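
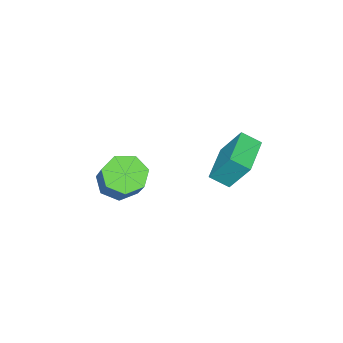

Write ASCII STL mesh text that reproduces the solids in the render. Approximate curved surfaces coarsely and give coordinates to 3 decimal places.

solid 
facet normal -0.440 -0.524 -0.729
outer loop
vertex 3.348 -0.34 2.381
vertex 2.63 -0.131 2.664
vertex 3.082 0.245 2.121
endloop
endfacet
facet normal 0.812 0.115 -0.572
outer loop
vertex 3.348 -0.34 2.381
vertex 3.082 0.245 2.121
vertex 4.188 0.661 3.774
endloop
endfacet
facet normal 0.812 0.115 -0.572
outer loop
vertex 4.188 0.661 3.774
vertex 3.082 0.245 2.121
vertex 3.922 1.247 3.514
endloop
endfacet
facet normal 0.440 0.523 0.730
outer loop
vertex 4.188 0.661 3.774
vertex 3.922 1.247 3.514
vertex 3.47 0.871 4.056
endloop
endfacet
facet normal -0.440 -0.525 -0.729
outer loop
vertex 3.082 0.245 2.121
vertex 2.63 -0.131 2.664
vertex 2.475 0.548 2.269
endloop
endfacet
facet normal 0.206 0.731 -0.650
outer loop
vertex 3.082 0.245 2.121
vertex 2.475 0.548 2.269
vertex 3.922 1.247 3.514
endloop
endfacet
facet normal 0.206 0.732 -0.650
outer loop
vertex 3.922 1.247 3.514
vertex 2.475 0.548 2.269
vertex 3.315 1.549 3.662
endloop
endfacet
facet normal 0.439 0.524 0.730
outer loop
vertex 3.922 1.247 3.514
vertex 3.315 1.549 3.662
vertex 3.47 0.871 4.056
endloop
endfacet
facet normal -0.441 -0.524 -0.729
outer loop
vertex 2.475 0.548 2.269
vertex 2.63 -0.131 2.664
vertex 1.985 0.34 2.715
endloop
endfacet
facet normal -0.555 0.797 -0.238
outer loop
vertex 2.475 0.548 2.269
vertex 1.985 0.34 2.715
vertex 3.315 1.549 3.662
endloop
endfacet
facet normal -0.555 0.797 -0.238
outer loop
vertex 3.315 1.549 3.662
vertex 1.985 0.34 2.715
vertex 2.825 1.341 4.108
endloop
endfacet
facet normal 0.441 0.524 0.729
outer loop
vertex 3.315 1.549 3.662
vertex 2.825 1.341 4.108
vertex 3.47 0.871 4.056
endloop
endfacet
facet normal -0.440 -0.524 -0.729
outer loop
vertex 1.985 0.34 2.715
vertex 2.63 -0.131 2.664
vertex 1.981 -0.223 3.122
endloop
endfacet
facet normal -0.898 0.262 0.353
outer loop
vertex 1.985 0.34 2.715
vertex 1.981 -0.223 3.122
vertex 2.825 1.341 4.108
endloop
endfacet
facet normal -0.898 0.262 0.354
outer loop
vertex 2.825 1.341 4.108
vertex 1.981 -0.223 3.122
vertex 2.821 0.778 4.514
endloop
endfacet
facet normal 0.440 0.523 0.730
outer loop
vertex 2.825 1.341 4.108
vertex 2.821 0.778 4.514
vertex 3.47 0.871 4.056
endloop
endfacet
facet normal -0.440 -0.524 -0.729
outer loop
vertex 1.981 -0.223 3.122
vertex 2.63 -0.131 2.664
vertex 2.465 -0.716 3.184
endloop
endfacet
facet normal -0.565 -0.469 0.679
outer loop
vertex 1.981 -0.223 3.122
vertex 2.465 -0.716 3.184
vertex 2.821 0.778 4.514
endloop
endfacet
facet normal -0.565 -0.469 0.679
outer loop
vertex 2.821 0.778 4.514
vertex 2.465 -0.716 3.184
vertex 3.305 0.285 4.576
endloop
endfacet
facet normal 0.440 0.524 0.730
outer loop
vertex 2.821 0.778 4.514
vertex 3.305 0.285 4.576
vertex 3.47 0.871 4.056
endloop
endfacet
facet normal -0.440 -0.524 -0.729
outer loop
vertex 2.465 -0.716 3.184
vertex 2.63 -0.131 2.664
vertex 3.074 -0.768 2.854
endloop
endfacet
facet normal 0.195 -0.848 0.493
outer loop
vertex 2.465 -0.716 3.184
vertex 3.074 -0.768 2.854
vertex 3.305 0.285 4.576
endloop
endfacet
facet normal 0.194 -0.848 0.493
outer loop
vertex 3.305 0.285 4.576
vertex 3.074 -0.768 2.854
vertex 3.914 0.233 4.247
endloop
endfacet
facet normal 0.439 0.524 0.730
outer loop
vertex 3.305 0.285 4.576
vertex 3.914 0.233 4.247
vertex 3.47 0.871 4.056
endloop
endfacet
facet normal -0.440 -0.524 -0.729
outer loop
vertex 3.074 -0.768 2.854
vertex 2.63 -0.131 2.664
vertex 3.348 -0.34 2.381
endloop
endfacet
facet normal 0.807 -0.587 -0.064
outer loop
vertex 3.074 -0.768 2.854
vertex 3.348 -0.34 2.381
vertex 3.914 0.233 4.247
endloop
endfacet
facet normal 0.807 -0.587 -0.064
outer loop
vertex 3.914 0.233 4.247
vertex 3.348 -0.34 2.381
vertex 4.188 0.661 3.774
endloop
endfacet
facet normal 0.440 0.524 0.729
outer loop
vertex 3.914 0.233 4.247
vertex 4.188 0.661 3.774
vertex 3.47 0.871 4.056
endloop
endfacet
facet normal -0.910 -0.386 0.150
outer loop
vertex -0.943 1.386 2.838
vertex -1.071 2.163 4.067
vertex -1.279 2.011 2.408
endloop
endfacet
facet normal 0.087 -0.532 -0.842
outer loop
vertex 0.151 2.617 2.173
vertex -0.943 1.386 2.838
vertex -1.279 2.011 2.408
endloop
endfacet
facet normal -0.911 -0.385 0.149
outer loop
vertex -1.279 2.011 2.408
vertex -1.071 2.163 4.067
vertex -1.406 2.788 3.637
endloop
endfacet
facet normal -0.404 0.754 -0.518
outer loop
vertex -1.406 2.788 3.637
vertex 0.151 2.617 2.173
vertex -1.279 2.011 2.408
endloop
endfacet
facet normal 0.404 -0.753 0.518
outer loop
vertex -0.943 1.386 2.838
vertex 0.359 2.769 3.832
vertex -1.071 2.163 4.067
endloop
endfacet
facet normal 0.087 -0.532 -0.842
outer loop
vertex 0.486 1.992 2.603
vertex -0.943 1.386 2.838
vertex 0.151 2.617 2.173
endloop
endfacet
facet normal 0.405 -0.753 0.518
outer loop
vertex 0.486 1.992 2.603
vertex 0.359 2.769 3.832
vertex -0.943 1.386 2.838
endloop
endfacet
facet normal -0.087 0.532 0.842
outer loop
vertex -1.071 2.163 4.067
vertex 0.359 2.769 3.832
vertex -1.406 2.788 3.637
endloop
endfacet
facet normal -0.405 0.753 -0.518
outer loop
vertex 0.023 3.394 3.402
vertex 0.151 2.617 2.173
vertex -1.406 2.788 3.637
endloop
endfacet
facet normal -0.087 0.532 0.842
outer loop
vertex -1.406 2.788 3.637
vertex 0.359 2.769 3.832
vertex 0.023 3.394 3.402
endloop
endfacet
facet normal 0.911 0.386 -0.149
outer loop
vertex 0.023 3.394 3.402
vertex 0.486 1.992 2.603
vertex 0.151 2.617 2.173
endloop
endfacet
facet normal 0.910 0.386 -0.150
outer loop
vertex 0.359 2.769 3.832
vertex 0.486 1.992 2.603
vertex 0.023 3.394 3.402
endloop
endfacet

endsolid


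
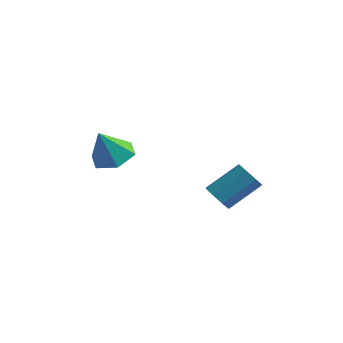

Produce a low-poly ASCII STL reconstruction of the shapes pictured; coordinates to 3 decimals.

solid 
facet normal 0.188 0.373 -0.909
outer loop
vertex -2.21 0.24 -2.501
vertex -3.167 0.102 -2.756
vertex -2.879 0.965 -2.342
endloop
endfacet
facet normal 0.545 0.334 0.769
outer loop
vertex -2.21 0.24 -2.501
vertex -2.879 0.965 -2.342
vertex -3.473 -0.502 -1.284
endloop
endfacet
facet normal 0.188 0.373 -0.909
outer loop
vertex -2.879 0.965 -2.342
vertex -3.167 0.102 -2.756
vertex -3.837 0.828 -2.597
endloop
endfacet
facet normal -0.282 0.634 0.720
outer loop
vertex -2.879 0.965 -2.342
vertex -3.837 0.828 -2.597
vertex -3.473 -0.502 -1.284
endloop
endfacet
facet normal 0.188 0.373 -0.909
outer loop
vertex -3.837 0.828 -2.597
vertex -3.167 0.102 -2.756
vertex -4.124 -0.036 -3.011
endloop
endfacet
facet normal -0.917 0.123 0.379
outer loop
vertex -3.837 0.828 -2.597
vertex -4.124 -0.036 -3.011
vertex -3.473 -0.502 -1.284
endloop
endfacet
facet normal 0.188 0.373 -0.909
outer loop
vertex -4.124 -0.036 -3.011
vertex -3.167 0.102 -2.756
vertex -3.455 -0.762 -3.17
endloop
endfacet
facet normal -0.723 -0.685 0.088
outer loop
vertex -4.124 -0.036 -3.011
vertex -3.455 -0.762 -3.17
vertex -3.473 -0.502 -1.284
endloop
endfacet
facet normal 0.188 0.373 -0.909
outer loop
vertex -3.455 -0.762 -3.17
vertex -3.167 0.102 -2.756
vertex -2.498 -0.624 -2.915
endloop
endfacet
facet normal 0.106 -0.985 0.137
outer loop
vertex -3.455 -0.762 -3.17
vertex -2.498 -0.624 -2.915
vertex -3.473 -0.502 -1.284
endloop
endfacet
facet normal 0.188 0.373 -0.909
outer loop
vertex -2.498 -0.624 -2.915
vertex -3.167 0.102 -2.756
vertex -2.21 0.24 -2.501
endloop
endfacet
facet normal 0.739 -0.475 0.477
outer loop
vertex -2.498 -0.624 -2.915
vertex -2.21 0.24 -2.501
vertex -3.473 -0.502 -1.284
endloop
endfacet
facet normal -0.485 -0.643 -0.594
outer loop
vertex 1.736 0.882 -4.788
vertex 1.106 1.055 -4.461
vertex 1.476 1.309 -5.038
endloop
endfacet
facet normal 0.741 0.060 -0.669
outer loop
vertex 1.736 0.882 -4.788
vertex 1.476 1.309 -5.038
vertex 2.603 2.032 -3.725
endloop
endfacet
facet normal 0.741 0.060 -0.669
outer loop
vertex 2.603 2.032 -3.725
vertex 1.476 1.309 -5.038
vertex 2.343 2.459 -3.975
endloop
endfacet
facet normal 0.484 0.643 0.594
outer loop
vertex 2.603 2.032 -3.725
vertex 2.343 2.459 -3.975
vertex 1.974 2.205 -3.399
endloop
endfacet
facet normal -0.484 -0.643 -0.593
outer loop
vertex 1.476 1.309 -5.038
vertex 1.106 1.055 -4.461
vertex 0.999 1.587 -4.95
endloop
endfacet
facet normal 0.194 0.583 -0.789
outer loop
vertex 1.476 1.309 -5.038
vertex 0.999 1.587 -4.95
vertex 2.343 2.459 -3.975
endloop
endfacet
facet normal 0.194 0.583 -0.789
outer loop
vertex 2.343 2.459 -3.975
vertex 0.999 1.587 -4.95
vertex 1.866 2.737 -3.887
endloop
endfacet
facet normal 0.484 0.643 0.594
outer loop
vertex 2.343 2.459 -3.975
vertex 1.866 2.737 -3.887
vertex 1.974 2.205 -3.399
endloop
endfacet
facet normal -0.485 -0.643 -0.593
outer loop
vertex 0.999 1.587 -4.95
vertex 1.106 1.055 -4.461
vertex 0.585 1.553 -4.575
endloop
endfacet
facet normal -0.467 0.764 -0.446
outer loop
vertex 0.999 1.587 -4.95
vertex 0.585 1.553 -4.575
vertex 1.866 2.737 -3.887
endloop
endfacet
facet normal -0.466 0.764 -0.447
outer loop
vertex 1.866 2.737 -3.887
vertex 0.585 1.553 -4.575
vertex 1.453 2.704 -3.513
endloop
endfacet
facet normal 0.486 0.642 0.593
outer loop
vertex 1.866 2.737 -3.887
vertex 1.453 2.704 -3.513
vertex 1.974 2.205 -3.399
endloop
endfacet
facet normal -0.484 -0.643 -0.594
outer loop
vertex 0.585 1.553 -4.575
vertex 1.106 1.055 -4.461
vertex 0.477 1.228 -4.135
endloop
endfacet
facet normal -0.853 0.497 0.158
outer loop
vertex 0.585 1.553 -4.575
vertex 0.477 1.228 -4.135
vertex 1.453 2.704 -3.513
endloop
endfacet
facet normal -0.853 0.498 0.157
outer loop
vertex 1.453 2.704 -3.513
vertex 0.477 1.228 -4.135
vertex 1.344 2.378 -3.072
endloop
endfacet
facet normal 0.485 0.642 0.594
outer loop
vertex 1.453 2.704 -3.513
vertex 1.344 2.378 -3.072
vertex 1.974 2.205 -3.399
endloop
endfacet
facet normal -0.484 -0.643 -0.594
outer loop
vertex 0.477 1.228 -4.135
vertex 1.106 1.055 -4.461
vertex 0.737 0.801 -3.885
endloop
endfacet
facet normal -0.741 -0.060 0.669
outer loop
vertex 0.477 1.228 -4.135
vertex 0.737 0.801 -3.885
vertex 1.344 2.378 -3.072
endloop
endfacet
facet normal -0.741 -0.060 0.669
outer loop
vertex 1.344 2.378 -3.072
vertex 0.737 0.801 -3.885
vertex 1.604 1.951 -2.822
endloop
endfacet
facet normal 0.485 0.643 0.594
outer loop
vertex 1.344 2.378 -3.072
vertex 1.604 1.951 -2.822
vertex 1.974 2.205 -3.399
endloop
endfacet
facet normal -0.484 -0.643 -0.594
outer loop
vertex 0.737 0.801 -3.885
vertex 1.106 1.055 -4.461
vertex 1.214 0.523 -3.973
endloop
endfacet
facet normal -0.194 -0.583 0.789
outer loop
vertex 0.737 0.801 -3.885
vertex 1.214 0.523 -3.973
vertex 1.604 1.951 -2.822
endloop
endfacet
facet normal -0.194 -0.583 0.789
outer loop
vertex 1.604 1.951 -2.822
vertex 1.214 0.523 -3.973
vertex 2.081 1.673 -2.91
endloop
endfacet
facet normal 0.484 0.643 0.593
outer loop
vertex 1.604 1.951 -2.822
vertex 2.081 1.673 -2.91
vertex 1.974 2.205 -3.399
endloop
endfacet
facet normal -0.486 -0.642 -0.593
outer loop
vertex 1.214 0.523 -3.973
vertex 1.106 1.055 -4.461
vertex 1.627 0.556 -4.347
endloop
endfacet
facet normal 0.466 -0.764 0.447
outer loop
vertex 1.214 0.523 -3.973
vertex 1.627 0.556 -4.347
vertex 2.081 1.673 -2.91
endloop
endfacet
facet normal 0.467 -0.764 0.446
outer loop
vertex 2.081 1.673 -2.91
vertex 1.627 0.556 -4.347
vertex 2.495 1.707 -3.285
endloop
endfacet
facet normal 0.485 0.643 0.593
outer loop
vertex 2.081 1.673 -2.91
vertex 2.495 1.707 -3.285
vertex 1.974 2.205 -3.399
endloop
endfacet
facet normal -0.485 -0.642 -0.594
outer loop
vertex 1.627 0.556 -4.347
vertex 1.106 1.055 -4.461
vertex 1.736 0.882 -4.788
endloop
endfacet
facet normal 0.853 -0.498 -0.157
outer loop
vertex 1.627 0.556 -4.347
vertex 1.736 0.882 -4.788
vertex 2.495 1.707 -3.285
endloop
endfacet
facet normal 0.853 -0.497 -0.158
outer loop
vertex 2.495 1.707 -3.285
vertex 1.736 0.882 -4.788
vertex 2.603 2.032 -3.725
endloop
endfacet
facet normal 0.484 0.643 0.594
outer loop
vertex 2.495 1.707 -3.285
vertex 2.603 2.032 -3.725
vertex 1.974 2.205 -3.399
endloop
endfacet

endsolid


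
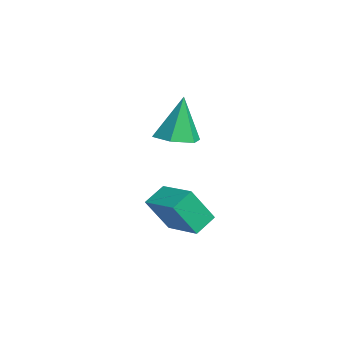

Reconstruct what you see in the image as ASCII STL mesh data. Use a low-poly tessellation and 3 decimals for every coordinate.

solid 
facet normal 0.144 -0.174 -0.974
outer loop
vertex -1.253 -2.371 1.043
vertex -2.074 -1.977 0.851
vertex -1.302 -1.458 0.873
endloop
endfacet
facet normal 0.865 0.136 0.482
outer loop
vertex -1.253 -2.371 1.043
vertex -1.302 -1.458 0.873
vertex -2.366 -1.623 2.829
endloop
endfacet
facet normal 0.145 -0.174 -0.974
outer loop
vertex -1.302 -1.458 0.873
vertex -2.074 -1.977 0.851
vertex -2.122 -1.064 0.681
endloop
endfacet
facet normal 0.364 0.890 0.273
outer loop
vertex -1.302 -1.458 0.873
vertex -2.122 -1.064 0.681
vertex -2.366 -1.623 2.829
endloop
endfacet
facet normal 0.145 -0.174 -0.974
outer loop
vertex -2.122 -1.064 0.681
vertex -2.074 -1.977 0.851
vertex -2.894 -1.583 0.659
endloop
endfacet
facet normal -0.555 0.819 0.150
outer loop
vertex -2.122 -1.064 0.681
vertex -2.894 -1.583 0.659
vertex -2.366 -1.623 2.829
endloop
endfacet
facet normal 0.144 -0.175 -0.974
outer loop
vertex -2.894 -1.583 0.659
vertex -2.074 -1.977 0.851
vertex -2.845 -2.496 0.83
endloop
endfacet
facet normal -0.972 -0.008 0.236
outer loop
vertex -2.894 -1.583 0.659
vertex -2.845 -2.496 0.83
vertex -2.366 -1.623 2.829
endloop
endfacet
facet normal 0.144 -0.175 -0.974
outer loop
vertex -2.845 -2.496 0.83
vertex -2.074 -1.977 0.851
vertex -2.025 -2.89 1.022
endloop
endfacet
facet normal -0.470 -0.762 0.445
outer loop
vertex -2.845 -2.496 0.83
vertex -2.025 -2.89 1.022
vertex -2.366 -1.623 2.829
endloop
endfacet
facet normal 0.144 -0.175 -0.974
outer loop
vertex -2.025 -2.89 1.022
vertex -2.074 -1.977 0.851
vertex -1.253 -2.371 1.043
endloop
endfacet
facet normal 0.448 -0.690 0.568
outer loop
vertex -2.025 -2.89 1.022
vertex -1.253 -2.371 1.043
vertex -2.366 -1.623 2.829
endloop
endfacet
facet normal -0.880 -0.436 -0.188
outer loop
vertex -0.931 -3.383 -1.834
vertex -1.432 -2.599 -1.305
vertex -1.066 -2.473 -3.311
endloop
endfacet
facet normal 0.468 -0.732 -0.494
outer loop
vertex 0.412 -1.741 -2.995
vertex -0.931 -3.383 -1.834
vertex -1.066 -2.473 -3.311
endloop
endfacet
facet normal -0.880 -0.437 -0.188
outer loop
vertex -1.066 -2.473 -3.311
vertex -1.432 -2.599 -1.305
vertex -1.568 -1.69 -2.782
endloop
endfacet
facet normal -0.078 0.523 -0.849
outer loop
vertex -1.568 -1.69 -2.782
vertex 0.412 -1.741 -2.995
vertex -1.066 -2.473 -3.311
endloop
endfacet
facet normal 0.078 -0.523 0.849
outer loop
vertex -0.931 -3.383 -1.834
vertex 0.046 -1.867 -0.989
vertex -1.432 -2.599 -1.305
endloop
endfacet
facet normal 0.469 -0.732 -0.494
outer loop
vertex 0.548 -2.65 -1.518
vertex -0.931 -3.383 -1.834
vertex 0.412 -1.741 -2.995
endloop
endfacet
facet normal 0.078 -0.523 0.849
outer loop
vertex 0.548 -2.65 -1.518
vertex 0.046 -1.867 -0.989
vertex -0.931 -3.383 -1.834
endloop
endfacet
facet normal -0.468 0.733 0.494
outer loop
vertex -1.432 -2.599 -1.305
vertex 0.046 -1.867 -0.989
vertex -1.568 -1.69 -2.782
endloop
endfacet
facet normal -0.078 0.523 -0.849
outer loop
vertex -0.089 -0.957 -2.466
vertex 0.412 -1.741 -2.995
vertex -1.568 -1.69 -2.782
endloop
endfacet
facet normal -0.469 0.732 0.494
outer loop
vertex -1.568 -1.69 -2.782
vertex 0.046 -1.867 -0.989
vertex -0.089 -0.957 -2.466
endloop
endfacet
facet normal 0.880 0.436 0.187
outer loop
vertex -0.089 -0.957 -2.466
vertex 0.548 -2.65 -1.518
vertex 0.412 -1.741 -2.995
endloop
endfacet
facet normal 0.880 0.437 0.189
outer loop
vertex 0.046 -1.867 -0.989
vertex 0.548 -2.65 -1.518
vertex -0.089 -0.957 -2.466
endloop
endfacet

endsolid


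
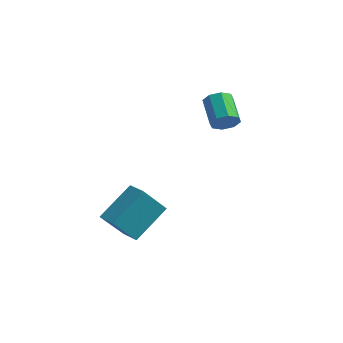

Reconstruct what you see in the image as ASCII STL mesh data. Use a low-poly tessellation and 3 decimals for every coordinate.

solid 
facet normal 0.663 -0.515 -0.544
outer loop
vertex -1.875 1.637 3.626
vertex -2.166 1.82 3.098
vertex -1.698 2.05 3.451
endloop
endfacet
facet normal 0.653 0.040 0.756
outer loop
vertex -1.875 1.637 3.626
vertex -1.698 2.05 3.451
vertex -2.802 2.356 4.389
endloop
endfacet
facet normal 0.653 0.039 0.756
outer loop
vertex -2.802 2.356 4.389
vertex -1.698 2.05 3.451
vertex -2.625 2.769 4.215
endloop
endfacet
facet normal -0.662 0.514 0.546
outer loop
vertex -2.802 2.356 4.389
vertex -2.625 2.769 4.215
vertex -3.094 2.54 3.862
endloop
endfacet
facet normal 0.663 -0.513 -0.545
outer loop
vertex -1.698 2.05 3.451
vertex -2.166 1.82 3.098
vertex -1.795 2.329 3.07
endloop
endfacet
facet normal 0.722 0.633 0.280
outer loop
vertex -1.698 2.05 3.451
vertex -1.795 2.329 3.07
vertex -2.625 2.769 4.215
endloop
endfacet
facet normal 0.721 0.634 0.280
outer loop
vertex -2.625 2.769 4.215
vertex -1.795 2.329 3.07
vertex -2.722 3.048 3.833
endloop
endfacet
facet normal -0.662 0.516 0.545
outer loop
vertex -2.625 2.769 4.215
vertex -2.722 3.048 3.833
vertex -3.094 2.54 3.862
endloop
endfacet
facet normal 0.663 -0.513 -0.545
outer loop
vertex -1.795 2.329 3.07
vertex -2.166 1.82 3.098
vertex -2.11 2.31 2.705
endloop
endfacet
facet normal 0.367 0.857 -0.361
outer loop
vertex -1.795 2.329 3.07
vertex -2.11 2.31 2.705
vertex -2.722 3.048 3.833
endloop
endfacet
facet normal 0.367 0.857 -0.362
outer loop
vertex -2.722 3.048 3.833
vertex -2.11 2.31 2.705
vertex -3.037 3.029 3.469
endloop
endfacet
facet normal -0.661 0.515 0.545
outer loop
vertex -2.722 3.048 3.833
vertex -3.037 3.029 3.469
vertex -3.094 2.54 3.862
endloop
endfacet
facet normal 0.662 -0.514 -0.546
outer loop
vertex -2.11 2.31 2.705
vertex -2.166 1.82 3.098
vertex -2.458 2.004 2.571
endloop
endfacet
facet normal -0.204 0.578 -0.791
outer loop
vertex -2.11 2.31 2.705
vertex -2.458 2.004 2.571
vertex -3.037 3.029 3.469
endloop
endfacet
facet normal -0.202 0.578 -0.790
outer loop
vertex -3.037 3.029 3.469
vertex -2.458 2.004 2.571
vertex -3.385 2.723 3.334
endloop
endfacet
facet normal -0.663 0.514 0.544
outer loop
vertex -3.037 3.029 3.469
vertex -3.385 2.723 3.334
vertex -3.094 2.54 3.862
endloop
endfacet
facet normal 0.662 -0.514 -0.546
outer loop
vertex -2.458 2.004 2.571
vertex -2.166 1.82 3.098
vertex -2.635 1.591 2.745
endloop
endfacet
facet normal -0.653 -0.039 -0.756
outer loop
vertex -2.458 2.004 2.571
vertex -2.635 1.591 2.745
vertex -3.385 2.723 3.334
endloop
endfacet
facet normal -0.654 -0.040 -0.756
outer loop
vertex -3.385 2.723 3.334
vertex -2.635 1.591 2.745
vertex -3.562 2.31 3.509
endloop
endfacet
facet normal -0.663 0.515 0.544
outer loop
vertex -3.385 2.723 3.334
vertex -3.562 2.31 3.509
vertex -3.094 2.54 3.862
endloop
endfacet
facet normal 0.662 -0.516 -0.545
outer loop
vertex -2.635 1.591 2.745
vertex -2.166 1.82 3.098
vertex -2.538 1.312 3.127
endloop
endfacet
facet normal -0.722 -0.633 -0.279
outer loop
vertex -2.635 1.591 2.745
vertex -2.538 1.312 3.127
vertex -3.562 2.31 3.509
endloop
endfacet
facet normal -0.722 -0.633 -0.280
outer loop
vertex -3.562 2.31 3.509
vertex -2.538 1.312 3.127
vertex -3.465 2.031 3.89
endloop
endfacet
facet normal -0.663 0.513 0.545
outer loop
vertex -3.562 2.31 3.509
vertex -3.465 2.031 3.89
vertex -3.094 2.54 3.862
endloop
endfacet
facet normal 0.661 -0.515 -0.545
outer loop
vertex -2.538 1.312 3.127
vertex -2.166 1.82 3.098
vertex -2.223 1.331 3.491
endloop
endfacet
facet normal -0.367 -0.857 0.362
outer loop
vertex -2.538 1.312 3.127
vertex -2.223 1.331 3.491
vertex -3.465 2.031 3.89
endloop
endfacet
facet normal -0.367 -0.857 0.361
outer loop
vertex -3.465 2.031 3.89
vertex -2.223 1.331 3.491
vertex -3.15 2.05 4.255
endloop
endfacet
facet normal -0.663 0.513 0.545
outer loop
vertex -3.465 2.031 3.89
vertex -3.15 2.05 4.255
vertex -3.094 2.54 3.862
endloop
endfacet
facet normal 0.663 -0.514 -0.544
outer loop
vertex -2.223 1.331 3.491
vertex -2.166 1.82 3.098
vertex -1.875 1.637 3.626
endloop
endfacet
facet normal 0.202 -0.579 0.790
outer loop
vertex -2.223 1.331 3.491
vertex -1.875 1.637 3.626
vertex -3.15 2.05 4.255
endloop
endfacet
facet normal 0.203 -0.577 0.791
outer loop
vertex -3.15 2.05 4.255
vertex -1.875 1.637 3.626
vertex -2.802 2.356 4.389
endloop
endfacet
facet normal -0.662 0.514 0.546
outer loop
vertex -3.15 2.05 4.255
vertex -2.802 2.356 4.389
vertex -3.094 2.54 3.862
endloop
endfacet
facet normal -0.968 0.246 -0.045
outer loop
vertex -4.08 -1.668 0.405
vertex -3.762 -0.651 -0.868
vertex -4.391 -3.117 -0.831
endloop
endfacet
facet normal -0.192 -0.613 0.767
outer loop
vertex -3.558 -3.329 -0.792
vertex -4.08 -1.668 0.405
vertex -4.391 -3.117 -0.831
endloop
endfacet
facet normal -0.968 0.246 -0.045
outer loop
vertex -4.391 -3.117 -0.831
vertex -3.762 -0.651 -0.868
vertex -4.073 -2.1 -2.104
endloop
endfacet
facet normal -0.161 -0.751 -0.640
outer loop
vertex -4.073 -2.1 -2.104
vertex -3.558 -3.329 -0.792
vertex -4.391 -3.117 -0.831
endloop
endfacet
facet normal 0.161 0.751 0.640
outer loop
vertex -4.08 -1.668 0.405
vertex -2.929 -0.863 -0.829
vertex -3.762 -0.651 -0.868
endloop
endfacet
facet normal -0.192 -0.613 0.767
outer loop
vertex -3.247 -1.88 0.444
vertex -4.08 -1.668 0.405
vertex -3.558 -3.329 -0.792
endloop
endfacet
facet normal 0.161 0.751 0.640
outer loop
vertex -3.247 -1.88 0.444
vertex -2.929 -0.863 -0.829
vertex -4.08 -1.668 0.405
endloop
endfacet
facet normal 0.192 0.613 -0.767
outer loop
vertex -3.762 -0.651 -0.868
vertex -2.929 -0.863 -0.829
vertex -4.073 -2.1 -2.104
endloop
endfacet
facet normal -0.161 -0.751 -0.640
outer loop
vertex -3.24 -2.312 -2.065
vertex -3.558 -3.329 -0.792
vertex -4.073 -2.1 -2.104
endloop
endfacet
facet normal 0.192 0.613 -0.767
outer loop
vertex -4.073 -2.1 -2.104
vertex -2.929 -0.863 -0.829
vertex -3.24 -2.312 -2.065
endloop
endfacet
facet normal 0.968 -0.246 0.045
outer loop
vertex -3.24 -2.312 -2.065
vertex -3.247 -1.88 0.444
vertex -3.558 -3.329 -0.792
endloop
endfacet
facet normal 0.968 -0.246 0.045
outer loop
vertex -2.929 -0.863 -0.829
vertex -3.247 -1.88 0.444
vertex -3.24 -2.312 -2.065
endloop
endfacet

endsolid


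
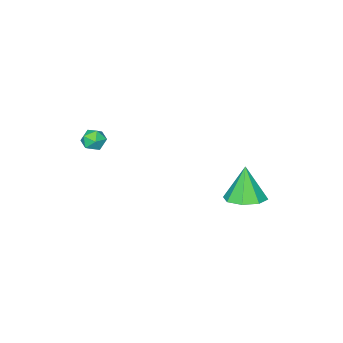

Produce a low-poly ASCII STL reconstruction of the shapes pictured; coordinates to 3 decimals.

solid 
facet normal 0.206 0.226 -0.952
outer loop
vertex -2.083 1.929 -0.582
vertex -3.079 2.13 -0.75
vertex -2.266 2.683 -0.443
endloop
endfacet
facet normal 0.751 0.061 0.658
outer loop
vertex -2.083 1.929 -0.582
vertex -2.266 2.683 -0.443
vertex -3.461 1.71 1.01
endloop
endfacet
facet normal 0.205 0.227 -0.952
outer loop
vertex -2.266 2.683 -0.443
vertex -3.079 2.13 -0.75
vertex -2.926 3.112 -0.483
endloop
endfacet
facet normal 0.356 0.614 0.704
outer loop
vertex -2.266 2.683 -0.443
vertex -2.926 3.112 -0.483
vertex -3.461 1.71 1.01
endloop
endfacet
facet normal 0.208 0.226 -0.952
outer loop
vertex -2.926 3.112 -0.483
vertex -3.079 2.13 -0.75
vertex -3.675 2.967 -0.681
endloop
endfacet
facet normal -0.301 0.747 0.593
outer loop
vertex -2.926 3.112 -0.483
vertex -3.675 2.967 -0.681
vertex -3.461 1.71 1.01
endloop
endfacet
facet normal 0.207 0.226 -0.952
outer loop
vertex -3.675 2.967 -0.681
vertex -3.079 2.13 -0.75
vertex -4.075 2.33 -0.919
endloop
endfacet
facet normal -0.839 0.381 0.389
outer loop
vertex -3.675 2.967 -0.681
vertex -4.075 2.33 -0.919
vertex -3.461 1.71 1.01
endloop
endfacet
facet normal 0.207 0.226 -0.952
outer loop
vertex -4.075 2.33 -0.919
vertex -3.079 2.13 -0.75
vertex -3.892 1.577 -1.058
endloop
endfacet
facet normal -0.940 -0.268 0.213
outer loop
vertex -4.075 2.33 -0.919
vertex -3.892 1.577 -1.058
vertex -3.461 1.71 1.01
endloop
endfacet
facet normal 0.206 0.227 -0.952
outer loop
vertex -3.892 1.577 -1.058
vertex -3.079 2.13 -0.75
vertex -3.232 1.147 -1.018
endloop
endfacet
facet normal -0.545 -0.822 0.166
outer loop
vertex -3.892 1.577 -1.058
vertex -3.232 1.147 -1.018
vertex -3.461 1.71 1.01
endloop
endfacet
facet normal 0.208 0.227 -0.951
outer loop
vertex -3.232 1.147 -1.018
vertex -3.079 2.13 -0.75
vertex -2.483 1.292 -0.82
endloop
endfacet
facet normal 0.111 -0.954 0.277
outer loop
vertex -3.232 1.147 -1.018
vertex -2.483 1.292 -0.82
vertex -3.461 1.71 1.01
endloop
endfacet
facet normal 0.206 0.226 -0.952
outer loop
vertex -2.483 1.292 -0.82
vertex -3.079 2.13 -0.75
vertex -2.083 1.929 -0.582
endloop
endfacet
facet normal 0.650 -0.588 0.482
outer loop
vertex -2.483 1.292 -0.82
vertex -2.083 1.929 -0.582
vertex -3.461 1.71 1.01
endloop
endfacet
facet normal -0.093 0.730 0.678
outer loop
vertex 0.267 -3.449 2.063
vertex 0.495 -3.864 2.541
vertex 0.927 -3.484 2.191
endloop
endfacet
facet normal 0.047 0.998 0.031
outer loop
vertex 0.267 -3.449 2.063
vertex 0.927 -3.484 2.191
vertex 0.709 -3.454 1.555
endloop
endfacet
facet normal -0.466 0.783 -0.413
outer loop
vertex 0.267 -3.449 2.063
vertex 0.709 -3.454 1.555
vertex 0.142 -3.814 1.512
endloop
endfacet
facet normal -0.924 0.380 -0.042
outer loop
vertex 0.267 -3.449 2.063
vertex 0.142 -3.814 1.512
vertex 0.01 -4.068 2.121
endloop
endfacet
facet normal -0.693 0.347 0.632
outer loop
vertex 0.267 -3.449 2.063
vertex 0.01 -4.068 2.121
vertex 0.495 -3.864 2.541
endloop
endfacet
facet normal 0.665 0.721 -0.194
outer loop
vertex 0.709 -3.454 1.555
vertex 0.927 -3.484 2.191
vertex 1.21 -3.872 1.719
endloop
endfacet
facet normal 0.439 0.285 0.852
outer loop
vertex 0.927 -3.484 2.191
vertex 0.495 -3.864 2.541
vertex 1.078 -4.126 2.328
endloop
endfacet
facet normal -0.533 -0.334 0.778
outer loop
vertex 0.495 -3.864 2.541
vertex 0.01 -4.068 2.121
vertex 0.511 -4.486 2.285
endloop
endfacet
facet normal -0.907 -0.280 -0.314
outer loop
vertex 0.01 -4.068 2.121
vertex 0.142 -3.814 1.512
vertex 0.293 -4.456 1.649
endloop
endfacet
facet normal -0.167 0.372 -0.913
outer loop
vertex 0.142 -3.814 1.512
vertex 0.709 -3.454 1.555
vertex 0.725 -4.076 1.299
endloop
endfacet
facet normal 0.924 -0.380 0.042
outer loop
vertex 0.953 -4.491 1.777
vertex 1.21 -3.872 1.719
vertex 1.078 -4.126 2.328
endloop
endfacet
facet normal 0.466 -0.783 0.413
outer loop
vertex 0.953 -4.491 1.777
vertex 1.078 -4.126 2.328
vertex 0.511 -4.486 2.285
endloop
endfacet
facet normal -0.047 -0.998 -0.031
outer loop
vertex 0.953 -4.491 1.777
vertex 0.511 -4.486 2.285
vertex 0.293 -4.456 1.649
endloop
endfacet
facet normal 0.093 -0.730 -0.678
outer loop
vertex 0.953 -4.491 1.777
vertex 0.293 -4.456 1.649
vertex 0.725 -4.076 1.299
endloop
endfacet
facet normal 0.693 -0.347 -0.632
outer loop
vertex 0.953 -4.491 1.777
vertex 0.725 -4.076 1.299
vertex 1.21 -3.872 1.719
endloop
endfacet
facet normal 0.907 0.280 0.314
outer loop
vertex 1.078 -4.126 2.328
vertex 1.21 -3.872 1.719
vertex 0.927 -3.484 2.191
endloop
endfacet
facet normal 0.167 -0.372 0.913
outer loop
vertex 0.511 -4.486 2.285
vertex 1.078 -4.126 2.328
vertex 0.495 -3.864 2.541
endloop
endfacet
facet normal -0.665 -0.721 0.194
outer loop
vertex 0.293 -4.456 1.649
vertex 0.511 -4.486 2.285
vertex 0.01 -4.068 2.121
endloop
endfacet
facet normal -0.439 -0.285 -0.852
outer loop
vertex 0.725 -4.076 1.299
vertex 0.293 -4.456 1.649
vertex 0.142 -3.814 1.512
endloop
endfacet
facet normal 0.533 0.334 -0.778
outer loop
vertex 1.21 -3.872 1.719
vertex 0.725 -4.076 1.299
vertex 0.709 -3.454 1.555
endloop
endfacet

endsolid


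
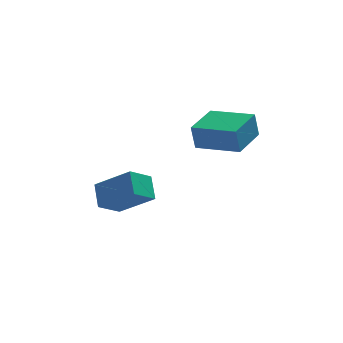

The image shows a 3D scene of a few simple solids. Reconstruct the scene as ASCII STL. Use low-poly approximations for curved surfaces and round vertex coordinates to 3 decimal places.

solid 
facet normal -0.561 -0.821 -0.104
outer loop
vertex 3.668 -4.223 3.818
vertex 2.287 -3.254 3.612
vertex 3.827 -4.206 2.831
endloop
endfacet
facet normal 0.813 -0.570 0.121
outer loop
vertex 4.673 -2.966 2.988
vertex 3.668 -4.223 3.818
vertex 3.827 -4.206 2.831
endloop
endfacet
facet normal -0.560 -0.822 -0.103
outer loop
vertex 3.827 -4.206 2.831
vertex 2.287 -3.254 3.612
vertex 2.445 -3.238 2.625
endloop
endfacet
facet normal 0.159 0.017 -0.987
outer loop
vertex 2.445 -3.238 2.625
vertex 4.673 -2.966 2.988
vertex 3.827 -4.206 2.831
endloop
endfacet
facet normal -0.159 -0.017 0.987
outer loop
vertex 3.668 -4.223 3.818
vertex 3.133 -2.014 3.769
vertex 2.287 -3.254 3.612
endloop
endfacet
facet normal 0.813 -0.570 0.121
outer loop
vertex 4.515 -2.982 3.975
vertex 3.668 -4.223 3.818
vertex 4.673 -2.966 2.988
endloop
endfacet
facet normal -0.159 -0.017 0.987
outer loop
vertex 4.515 -2.982 3.975
vertex 3.133 -2.014 3.769
vertex 3.668 -4.223 3.818
endloop
endfacet
facet normal -0.813 0.570 -0.121
outer loop
vertex 2.287 -3.254 3.612
vertex 3.133 -2.014 3.769
vertex 2.445 -3.238 2.625
endloop
endfacet
facet normal 0.159 0.016 -0.987
outer loop
vertex 3.292 -1.997 2.782
vertex 4.673 -2.966 2.988
vertex 2.445 -3.238 2.625
endloop
endfacet
facet normal -0.813 0.570 -0.121
outer loop
vertex 2.445 -3.238 2.625
vertex 3.133 -2.014 3.769
vertex 3.292 -1.997 2.782
endloop
endfacet
facet normal 0.561 0.821 0.103
outer loop
vertex 3.292 -1.997 2.782
vertex 4.515 -2.982 3.975
vertex 4.673 -2.966 2.988
endloop
endfacet
facet normal 0.560 0.822 0.104
outer loop
vertex 3.133 -2.014 3.769
vertex 4.515 -2.982 3.975
vertex 3.292 -1.997 2.782
endloop
endfacet
facet normal -0.705 -0.469 0.532
outer loop
vertex 0.42 -1.009 0.395
vertex -0.796 -0.295 -0.589
vertex 0.472 -1.859 -0.285
endloop
endfacet
facet normal 0.707 -0.415 0.573
outer loop
vertex 1.276 -1.325 -0.891
vertex 0.42 -1.009 0.395
vertex 0.472 -1.859 -0.285
endloop
endfacet
facet normal -0.705 -0.468 0.532
outer loop
vertex 0.472 -1.859 -0.285
vertex -0.796 -0.295 -0.589
vertex -0.745 -1.145 -1.269
endloop
endfacet
facet normal 0.047 -0.780 -0.624
outer loop
vertex -0.745 -1.145 -1.269
vertex 1.276 -1.325 -0.891
vertex 0.472 -1.859 -0.285
endloop
endfacet
facet normal -0.047 0.780 0.624
outer loop
vertex 0.42 -1.009 0.395
vertex 0.008 0.239 -1.195
vertex -0.796 -0.295 -0.589
endloop
endfacet
facet normal 0.707 -0.416 0.573
outer loop
vertex 1.225 -0.475 -0.211
vertex 0.42 -1.009 0.395
vertex 1.276 -1.325 -0.891
endloop
endfacet
facet normal -0.047 0.780 0.624
outer loop
vertex 1.225 -0.475 -0.211
vertex 0.008 0.239 -1.195
vertex 0.42 -1.009 0.395
endloop
endfacet
facet normal -0.707 0.415 -0.572
outer loop
vertex -0.796 -0.295 -0.589
vertex 0.008 0.239 -1.195
vertex -0.745 -1.145 -1.269
endloop
endfacet
facet normal 0.047 -0.780 -0.624
outer loop
vertex 0.06 -0.611 -1.875
vertex 1.276 -1.325 -0.891
vertex -0.745 -1.145 -1.269
endloop
endfacet
facet normal -0.707 0.415 -0.573
outer loop
vertex -0.745 -1.145 -1.269
vertex 0.008 0.239 -1.195
vertex 0.06 -0.611 -1.875
endloop
endfacet
facet normal 0.705 0.468 -0.532
outer loop
vertex 0.06 -0.611 -1.875
vertex 1.225 -0.475 -0.211
vertex 1.276 -1.325 -0.891
endloop
endfacet
facet normal 0.705 0.469 -0.532
outer loop
vertex 0.008 0.239 -1.195
vertex 1.225 -0.475 -0.211
vertex 0.06 -0.611 -1.875
endloop
endfacet

endsolid


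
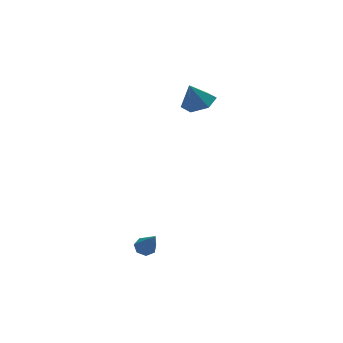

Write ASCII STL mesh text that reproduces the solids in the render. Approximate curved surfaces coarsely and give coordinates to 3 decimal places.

solid 
facet normal 0.347 -0.076 -0.935
outer loop
vertex 3.508 1.863 3.106
vertex 2.648 2.283 2.753
vertex 3.442 2.875 2.999
endloop
endfacet
facet normal 0.629 0.122 0.768
outer loop
vertex 3.508 1.863 3.106
vertex 3.442 2.875 2.999
vertex 2.132 2.397 4.147
endloop
endfacet
facet normal 0.346 -0.075 -0.935
outer loop
vertex 3.442 2.875 2.999
vertex 2.648 2.283 2.753
vertex 2.582 3.296 2.647
endloop
endfacet
facet normal 0.178 0.820 0.545
outer loop
vertex 3.442 2.875 2.999
vertex 2.582 3.296 2.647
vertex 2.132 2.397 4.147
endloop
endfacet
facet normal 0.346 -0.075 -0.935
outer loop
vertex 2.582 3.296 2.647
vertex 2.648 2.283 2.753
vertex 1.788 2.704 2.401
endloop
endfacet
facet normal -0.627 0.736 0.253
outer loop
vertex 2.582 3.296 2.647
vertex 1.788 2.704 2.401
vertex 2.132 2.397 4.147
endloop
endfacet
facet normal 0.345 -0.076 -0.935
outer loop
vertex 1.788 2.704 2.401
vertex 2.648 2.283 2.753
vertex 1.854 1.692 2.508
endloop
endfacet
facet normal -0.982 -0.044 0.186
outer loop
vertex 1.788 2.704 2.401
vertex 1.854 1.692 2.508
vertex 2.132 2.397 4.147
endloop
endfacet
facet normal 0.345 -0.076 -0.935
outer loop
vertex 1.854 1.692 2.508
vertex 2.648 2.283 2.753
vertex 2.714 1.271 2.86
endloop
endfacet
facet normal -0.531 -0.742 0.409
outer loop
vertex 1.854 1.692 2.508
vertex 2.714 1.271 2.86
vertex 2.132 2.397 4.147
endloop
endfacet
facet normal 0.347 -0.076 -0.935
outer loop
vertex 2.714 1.271 2.86
vertex 2.648 2.283 2.753
vertex 3.508 1.863 3.106
endloop
endfacet
facet normal 0.274 -0.659 0.700
outer loop
vertex 2.714 1.271 2.86
vertex 3.508 1.863 3.106
vertex 2.132 2.397 4.147
endloop
endfacet
facet normal 0.013 0.612 -0.790
outer loop
vertex -2.362 -1.822 -4.023
vertex -2.775 -2.173 -4.302
vertex -2.868 -1.696 -3.934
endloop
endfacet
facet normal 0.278 0.572 0.771
outer loop
vertex -2.362 -1.822 -4.023
vertex -2.868 -1.696 -3.934
vertex -2.805 -3.447 -2.658
endloop
endfacet
facet normal 0.015 0.613 -0.790
outer loop
vertex -2.868 -1.696 -3.934
vertex -2.775 -2.173 -4.302
vertex -3.304 -1.929 -4.123
endloop
endfacet
facet normal -0.552 0.478 0.683
outer loop
vertex -2.868 -1.696 -3.934
vertex -3.304 -1.929 -4.123
vertex -2.805 -3.447 -2.658
endloop
endfacet
facet normal 0.014 0.611 -0.791
outer loop
vertex -3.304 -1.929 -4.123
vertex -2.775 -2.173 -4.302
vertex -3.342 -2.346 -4.446
endloop
endfacet
facet normal -0.968 -0.093 0.234
outer loop
vertex -3.304 -1.929 -4.123
vertex -3.342 -2.346 -4.446
vertex -2.805 -3.447 -2.658
endloop
endfacet
facet normal 0.014 0.612 -0.791
outer loop
vertex -3.342 -2.346 -4.446
vertex -2.775 -2.173 -4.302
vertex -2.953 -2.633 -4.661
endloop
endfacet
facet normal -0.659 -0.713 -0.241
outer loop
vertex -3.342 -2.346 -4.446
vertex -2.953 -2.633 -4.661
vertex -2.805 -3.447 -2.658
endloop
endfacet
facet normal 0.014 0.612 -0.791
outer loop
vertex -2.953 -2.633 -4.661
vertex -2.775 -2.173 -4.302
vertex -2.429 -2.574 -4.606
endloop
endfacet
facet normal 0.143 -0.913 -0.382
outer loop
vertex -2.953 -2.633 -4.661
vertex -2.429 -2.574 -4.606
vertex -2.805 -3.447 -2.658
endloop
endfacet
facet normal 0.014 0.612 -0.791
outer loop
vertex -2.429 -2.574 -4.606
vertex -2.775 -2.173 -4.302
vertex -2.166 -2.213 -4.322
endloop
endfacet
facet normal 0.835 -0.544 -0.082
outer loop
vertex -2.429 -2.574 -4.606
vertex -2.166 -2.213 -4.322
vertex -2.805 -3.447 -2.658
endloop
endfacet
facet normal 0.014 0.612 -0.791
outer loop
vertex -2.166 -2.213 -4.322
vertex -2.775 -2.173 -4.302
vertex -2.362 -1.822 -4.023
endloop
endfacet
facet normal 0.894 0.118 0.431
outer loop
vertex -2.166 -2.213 -4.322
vertex -2.362 -1.822 -4.023
vertex -2.805 -3.447 -2.658
endloop
endfacet

endsolid


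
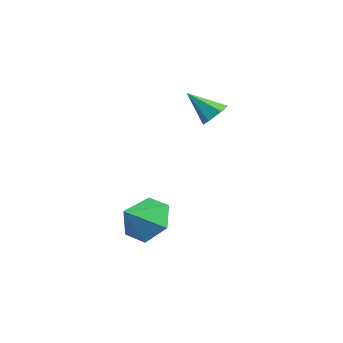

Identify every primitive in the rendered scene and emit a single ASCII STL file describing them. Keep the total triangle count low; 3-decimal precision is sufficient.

solid 
facet normal -0.311 0.768 -0.560
outer loop
vertex 1.797 0.46 -0.832
vertex 0.972 0.155 -0.792
vertex 1.263 0.718 -0.181
endloop
endfacet
facet normal 0.777 0.022 0.629
outer loop
vertex 1.797 0.46 -0.832
vertex 1.263 0.718 -0.181
vertex 1.308 -0.675 -0.188
endloop
endfacet
facet normal -0.310 0.768 -0.560
outer loop
vertex 1.263 0.718 -0.181
vertex 0.972 0.155 -0.792
vertex 0.438 0.413 -0.142
endloop
endfacet
facet normal 0.048 -0.003 0.999
outer loop
vertex 1.263 0.718 -0.181
vertex 0.438 0.413 -0.142
vertex 1.308 -0.675 -0.188
endloop
endfacet
facet normal -0.311 0.768 -0.560
outer loop
vertex 0.438 0.413 -0.142
vertex 0.972 0.155 -0.792
vertex 0.148 -0.15 -0.753
endloop
endfacet
facet normal -0.549 -0.468 0.692
outer loop
vertex 0.438 0.413 -0.142
vertex 0.148 -0.15 -0.753
vertex 1.308 -0.675 -0.188
endloop
endfacet
facet normal -0.311 0.768 -0.560
outer loop
vertex 0.148 -0.15 -0.753
vertex 0.972 0.155 -0.792
vertex 0.681 -0.408 -1.403
endloop
endfacet
facet normal -0.419 -0.908 0.017
outer loop
vertex 0.148 -0.15 -0.753
vertex 0.681 -0.408 -1.403
vertex 1.308 -0.675 -0.188
endloop
endfacet
facet normal -0.311 0.768 -0.560
outer loop
vertex 0.681 -0.408 -1.403
vertex 0.972 0.155 -0.792
vertex 1.506 -0.103 -1.443
endloop
endfacet
facet normal 0.309 -0.883 -0.354
outer loop
vertex 0.681 -0.408 -1.403
vertex 1.506 -0.103 -1.443
vertex 1.308 -0.675 -0.188
endloop
endfacet
facet normal -0.311 0.768 -0.560
outer loop
vertex 1.506 -0.103 -1.443
vertex 0.972 0.155 -0.792
vertex 1.797 0.46 -0.832
endloop
endfacet
facet normal 0.907 -0.418 -0.047
outer loop
vertex 1.506 -0.103 -1.443
vertex 1.797 0.46 -0.832
vertex 1.308 -0.675 -0.188
endloop
endfacet
facet normal 0.437 0.587 -0.682
outer loop
vertex 0.014 2.449 2.539
vertex -0.348 2.801 2.61
vertex 0.077 2.812 2.892
endloop
endfacet
facet normal 0.685 -0.565 0.459
outer loop
vertex 0.014 2.449 2.539
vertex 0.077 2.812 2.892
vertex -0.872 2.099 3.43
endloop
endfacet
facet normal 0.438 0.585 -0.683
outer loop
vertex 0.077 2.812 2.892
vertex -0.348 2.801 2.61
vertex -0.284 3.165 2.963
endloop
endfacet
facet normal 0.369 0.195 0.909
outer loop
vertex 0.077 2.812 2.892
vertex -0.284 3.165 2.963
vertex -0.872 2.099 3.43
endloop
endfacet
facet normal 0.436 0.586 -0.683
outer loop
vertex -0.284 3.165 2.963
vertex -0.348 2.801 2.61
vertex -0.709 3.154 2.682
endloop
endfacet
facet normal -0.468 0.558 0.685
outer loop
vertex -0.284 3.165 2.963
vertex -0.709 3.154 2.682
vertex -0.872 2.099 3.43
endloop
endfacet
facet normal 0.437 0.586 -0.682
outer loop
vertex -0.709 3.154 2.682
vertex -0.348 2.801 2.61
vertex -0.773 2.791 2.329
endloop
endfacet
facet normal -0.987 0.162 0.013
outer loop
vertex -0.709 3.154 2.682
vertex -0.773 2.791 2.329
vertex -0.872 2.099 3.43
endloop
endfacet
facet normal 0.438 0.585 -0.683
outer loop
vertex -0.773 2.791 2.329
vertex -0.348 2.801 2.61
vertex -0.412 2.438 2.258
endloop
endfacet
facet normal -0.671 -0.599 -0.437
outer loop
vertex -0.773 2.791 2.329
vertex -0.412 2.438 2.258
vertex -0.872 2.099 3.43
endloop
endfacet
facet normal 0.436 0.586 -0.683
outer loop
vertex -0.412 2.438 2.258
vertex -0.348 2.801 2.61
vertex 0.014 2.449 2.539
endloop
endfacet
facet normal 0.166 -0.963 -0.213
outer loop
vertex -0.412 2.438 2.258
vertex 0.014 2.449 2.539
vertex -0.872 2.099 3.43
endloop
endfacet

endsolid


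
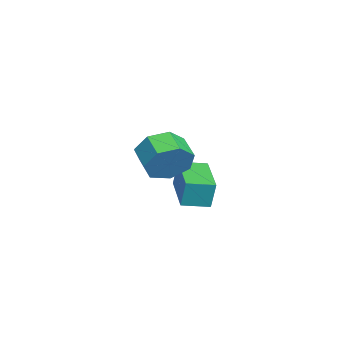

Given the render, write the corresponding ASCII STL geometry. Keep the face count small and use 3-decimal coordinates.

solid 
facet normal 0.874 0.319 -0.367
outer loop
vertex 1.472 -0.668 3.408
vertex 0.992 -0.227 2.649
vertex 1.229 0.154 3.543
endloop
endfacet
facet normal 0.397 -0.033 0.917
outer loop
vertex 1.472 -0.668 3.408
vertex 1.229 0.154 3.543
vertex 0.467 -1.035 3.829
endloop
endfacet
facet normal 0.398 -0.034 0.917
outer loop
vertex 0.467 -1.035 3.829
vertex 1.229 0.154 3.543
vertex 0.224 -0.213 3.965
endloop
endfacet
facet normal -0.874 -0.319 0.366
outer loop
vertex 0.467 -1.035 3.829
vertex 0.224 -0.213 3.965
vertex -0.012 -0.593 3.071
endloop
endfacet
facet normal 0.874 0.318 -0.367
outer loop
vertex 1.229 0.154 3.543
vertex 0.992 -0.227 2.649
vertex 0.808 0.689 3.005
endloop
endfacet
facet normal 0.028 0.720 0.694
outer loop
vertex 1.229 0.154 3.543
vertex 0.808 0.689 3.005
vertex 0.224 -0.213 3.965
endloop
endfacet
facet normal 0.028 0.720 0.694
outer loop
vertex 0.224 -0.213 3.965
vertex 0.808 0.689 3.005
vertex -0.197 0.322 3.427
endloop
endfacet
facet normal -0.874 -0.319 0.366
outer loop
vertex 0.224 -0.213 3.965
vertex -0.197 0.322 3.427
vertex -0.012 -0.593 3.071
endloop
endfacet
facet normal 0.874 0.318 -0.367
outer loop
vertex 0.808 0.689 3.005
vertex 0.992 -0.227 2.649
vertex 0.526 0.535 2.199
endloop
endfacet
facet normal -0.362 0.931 -0.051
outer loop
vertex 0.808 0.689 3.005
vertex 0.526 0.535 2.199
vertex -0.197 0.322 3.427
endloop
endfacet
facet normal -0.362 0.931 -0.051
outer loop
vertex -0.197 0.322 3.427
vertex 0.526 0.535 2.199
vertex -0.479 0.168 2.621
endloop
endfacet
facet normal -0.874 -0.319 0.367
outer loop
vertex -0.197 0.322 3.427
vertex -0.479 0.168 2.621
vertex -0.012 -0.593 3.071
endloop
endfacet
facet normal 0.874 0.318 -0.367
outer loop
vertex 0.526 0.535 2.199
vertex 0.992 -0.227 2.649
vertex 0.595 -0.193 1.732
endloop
endfacet
facet normal -0.480 0.441 -0.759
outer loop
vertex 0.526 0.535 2.199
vertex 0.595 -0.193 1.732
vertex -0.479 0.168 2.621
endloop
endfacet
facet normal -0.480 0.441 -0.759
outer loop
vertex -0.479 0.168 2.621
vertex 0.595 -0.193 1.732
vertex -0.41 -0.56 2.154
endloop
endfacet
facet normal -0.874 -0.319 0.368
outer loop
vertex -0.479 0.168 2.621
vertex -0.41 -0.56 2.154
vertex -0.012 -0.593 3.071
endloop
endfacet
facet normal 0.874 0.320 -0.366
outer loop
vertex 0.595 -0.193 1.732
vertex 0.992 -0.227 2.649
vertex 0.964 -0.946 1.955
endloop
endfacet
facet normal -0.236 -0.381 -0.894
outer loop
vertex 0.595 -0.193 1.732
vertex 0.964 -0.946 1.955
vertex -0.41 -0.56 2.154
endloop
endfacet
facet normal -0.236 -0.381 -0.894
outer loop
vertex -0.41 -0.56 2.154
vertex 0.964 -0.946 1.955
vertex -0.041 -1.313 2.377
endloop
endfacet
facet normal -0.873 -0.319 0.368
outer loop
vertex -0.41 -0.56 2.154
vertex -0.041 -1.313 2.377
vertex -0.012 -0.593 3.071
endloop
endfacet
facet normal 0.874 0.320 -0.366
outer loop
vertex 0.964 -0.946 1.955
vertex 0.992 -0.227 2.649
vertex 1.354 -1.157 2.701
endloop
endfacet
facet normal 0.185 -0.916 -0.356
outer loop
vertex 0.964 -0.946 1.955
vertex 1.354 -1.157 2.701
vertex -0.041 -1.313 2.377
endloop
endfacet
facet normal 0.185 -0.916 -0.356
outer loop
vertex -0.041 -1.313 2.377
vertex 1.354 -1.157 2.701
vertex 0.349 -1.524 3.123
endloop
endfacet
facet normal -0.874 -0.318 0.367
outer loop
vertex -0.041 -1.313 2.377
vertex 0.349 -1.524 3.123
vertex -0.012 -0.593 3.071
endloop
endfacet
facet normal 0.874 0.320 -0.367
outer loop
vertex 1.354 -1.157 2.701
vertex 0.992 -0.227 2.649
vertex 1.472 -0.668 3.408
endloop
endfacet
facet normal 0.467 -0.762 0.449
outer loop
vertex 1.354 -1.157 2.701
vertex 1.472 -0.668 3.408
vertex 0.349 -1.524 3.123
endloop
endfacet
facet normal 0.467 -0.762 0.450
outer loop
vertex 0.349 -1.524 3.123
vertex 1.472 -0.668 3.408
vertex 0.467 -1.035 3.829
endloop
endfacet
facet normal -0.874 -0.318 0.367
outer loop
vertex 0.349 -1.524 3.123
vertex 0.467 -1.035 3.829
vertex -0.012 -0.593 3.071
endloop
endfacet
facet normal -0.987 -0.122 0.105
outer loop
vertex -4.65 0.189 0.196
vertex -4.815 1.374 0.017
vertex -4.757 -0.015 -1.052
endloop
endfacet
facet normal 0.137 -0.979 0.148
outer loop
vertex -2.645 0.246 -1.277
vertex -4.65 0.189 0.196
vertex -4.757 -0.015 -1.052
endloop
endfacet
facet normal -0.987 -0.122 0.105
outer loop
vertex -4.757 -0.015 -1.052
vertex -4.815 1.374 0.017
vertex -4.923 1.17 -1.232
endloop
endfacet
facet normal -0.085 -0.161 -0.983
outer loop
vertex -4.923 1.17 -1.232
vertex -2.645 0.246 -1.277
vertex -4.757 -0.015 -1.052
endloop
endfacet
facet normal 0.085 0.160 0.983
outer loop
vertex -4.65 0.189 0.196
vertex -2.703 1.635 -0.208
vertex -4.815 1.374 0.017
endloop
endfacet
facet normal 0.137 -0.979 0.148
outer loop
vertex -2.537 0.45 -0.028
vertex -4.65 0.189 0.196
vertex -2.645 0.246 -1.277
endloop
endfacet
facet normal 0.084 0.161 0.983
outer loop
vertex -2.537 0.45 -0.028
vertex -2.703 1.635 -0.208
vertex -4.65 0.189 0.196
endloop
endfacet
facet normal -0.137 0.979 -0.148
outer loop
vertex -4.815 1.374 0.017
vertex -2.703 1.635 -0.208
vertex -4.923 1.17 -1.232
endloop
endfacet
facet normal -0.084 -0.160 -0.983
outer loop
vertex -2.81 1.431 -1.456
vertex -2.645 0.246 -1.277
vertex -4.923 1.17 -1.232
endloop
endfacet
facet normal -0.137 0.979 -0.148
outer loop
vertex -4.923 1.17 -1.232
vertex -2.703 1.635 -0.208
vertex -2.81 1.431 -1.456
endloop
endfacet
facet normal 0.987 0.122 -0.105
outer loop
vertex -2.81 1.431 -1.456
vertex -2.537 0.45 -0.028
vertex -2.645 0.246 -1.277
endloop
endfacet
facet normal 0.987 0.122 -0.105
outer loop
vertex -2.703 1.635 -0.208
vertex -2.537 0.45 -0.028
vertex -2.81 1.431 -1.456
endloop
endfacet

endsolid


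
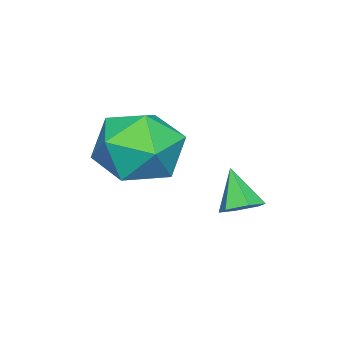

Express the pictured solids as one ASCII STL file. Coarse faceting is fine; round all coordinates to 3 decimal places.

solid 
facet normal -0.971 -0.231 -0.064
outer loop
vertex 0.265 -3.009 -2.453
vertex 0.518 -4.137 -2.228
vertex 0.284 -3.399 -1.341
endloop
endfacet
facet normal -0.882 0.439 0.169
outer loop
vertex 0.265 -3.009 -2.453
vertex 0.284 -3.399 -1.341
vertex 0.754 -2.352 -1.606
endloop
endfacet
facet normal -0.510 0.797 -0.323
outer loop
vertex 0.265 -3.009 -2.453
vertex 0.754 -2.352 -1.606
vertex 1.278 -2.443 -2.657
endloop
endfacet
facet normal -0.368 0.349 -0.862
outer loop
vertex 0.265 -3.009 -2.453
vertex 1.278 -2.443 -2.657
vertex 1.132 -3.546 -3.041
endloop
endfacet
facet normal -0.653 -0.286 -0.701
outer loop
vertex 0.265 -3.009 -2.453
vertex 1.132 -3.546 -3.041
vertex 0.518 -4.137 -2.228
endloop
endfacet
facet normal -0.492 0.415 0.766
outer loop
vertex 0.754 -2.352 -1.606
vertex 0.284 -3.399 -1.341
vertex 1.308 -3.074 -0.859
endloop
endfacet
facet normal -0.635 -0.668 0.388
outer loop
vertex 0.284 -3.399 -1.341
vertex 0.518 -4.137 -2.228
vertex 1.162 -4.177 -1.243
endloop
endfacet
facet normal -0.121 -0.757 -0.642
outer loop
vertex 0.518 -4.137 -2.228
vertex 1.132 -3.546 -3.041
vertex 1.686 -4.268 -2.294
endloop
endfacet
facet normal 0.339 0.269 -0.902
outer loop
vertex 1.132 -3.546 -3.041
vertex 1.278 -2.443 -2.657
vertex 2.156 -3.221 -2.559
endloop
endfacet
facet normal 0.110 0.993 -0.031
outer loop
vertex 1.278 -2.443 -2.657
vertex 0.754 -2.352 -1.606
vertex 1.922 -2.483 -1.672
endloop
endfacet
facet normal 0.368 -0.349 0.862
outer loop
vertex 2.175 -3.611 -1.447
vertex 1.308 -3.074 -0.859
vertex 1.162 -4.177 -1.243
endloop
endfacet
facet normal 0.510 -0.797 0.323
outer loop
vertex 2.175 -3.611 -1.447
vertex 1.162 -4.177 -1.243
vertex 1.686 -4.268 -2.294
endloop
endfacet
facet normal 0.882 -0.439 -0.169
outer loop
vertex 2.175 -3.611 -1.447
vertex 1.686 -4.268 -2.294
vertex 2.156 -3.221 -2.559
endloop
endfacet
facet normal 0.971 0.231 0.064
outer loop
vertex 2.175 -3.611 -1.447
vertex 2.156 -3.221 -2.559
vertex 1.922 -2.483 -1.672
endloop
endfacet
facet normal 0.653 0.286 0.701
outer loop
vertex 2.175 -3.611 -1.447
vertex 1.922 -2.483 -1.672
vertex 1.308 -3.074 -0.859
endloop
endfacet
facet normal -0.339 -0.269 0.902
outer loop
vertex 1.162 -4.177 -1.243
vertex 1.308 -3.074 -0.859
vertex 0.284 -3.399 -1.341
endloop
endfacet
facet normal -0.110 -0.993 0.031
outer loop
vertex 1.686 -4.268 -2.294
vertex 1.162 -4.177 -1.243
vertex 0.518 -4.137 -2.228
endloop
endfacet
facet normal 0.492 -0.415 -0.766
outer loop
vertex 2.156 -3.221 -2.559
vertex 1.686 -4.268 -2.294
vertex 1.132 -3.546 -3.041
endloop
endfacet
facet normal 0.635 0.668 -0.388
outer loop
vertex 1.922 -2.483 -1.672
vertex 2.156 -3.221 -2.559
vertex 1.278 -2.443 -2.657
endloop
endfacet
facet normal 0.121 0.757 0.642
outer loop
vertex 1.308 -3.074 -0.859
vertex 1.922 -2.483 -1.672
vertex 0.754 -2.352 -1.606
endloop
endfacet
facet normal 0.377 0.444 -0.813
outer loop
vertex 0.892 -0.709 -3.305
vertex 0.58 -1.03 -3.625
vertex 0.388 -0.546 -3.45
endloop
endfacet
facet normal -0.028 0.615 0.788
outer loop
vertex 0.892 -0.709 -3.305
vertex 0.388 -0.546 -3.45
vertex 0.14 -1.55 -2.675
endloop
endfacet
facet normal 0.378 0.444 -0.812
outer loop
vertex 0.388 -0.546 -3.45
vertex 0.58 -1.03 -3.625
vertex 0.076 -0.866 -3.77
endloop
endfacet
facet normal -0.820 0.463 0.337
outer loop
vertex 0.388 -0.546 -3.45
vertex 0.076 -0.866 -3.77
vertex 0.14 -1.55 -2.675
endloop
endfacet
facet normal 0.378 0.443 -0.813
outer loop
vertex 0.076 -0.866 -3.77
vertex 0.58 -1.03 -3.625
vertex 0.268 -1.351 -3.945
endloop
endfacet
facet normal -0.937 -0.319 -0.144
outer loop
vertex 0.076 -0.866 -3.77
vertex 0.268 -1.351 -3.945
vertex 0.14 -1.55 -2.675
endloop
endfacet
facet normal 0.376 0.445 -0.813
outer loop
vertex 0.268 -1.351 -3.945
vertex 0.58 -1.03 -3.625
vertex 0.773 -1.514 -3.801
endloop
endfacet
facet normal -0.257 -0.950 -0.175
outer loop
vertex 0.268 -1.351 -3.945
vertex 0.773 -1.514 -3.801
vertex 0.14 -1.55 -2.675
endloop
endfacet
facet normal 0.376 0.445 -0.812
outer loop
vertex 0.773 -1.514 -3.801
vertex 0.58 -1.03 -3.625
vertex 1.085 -1.194 -3.481
endloop
endfacet
facet normal 0.536 -0.798 0.276
outer loop
vertex 0.773 -1.514 -3.801
vertex 1.085 -1.194 -3.481
vertex 0.14 -1.55 -2.675
endloop
endfacet
facet normal 0.376 0.445 -0.813
outer loop
vertex 1.085 -1.194 -3.481
vertex 0.58 -1.03 -3.625
vertex 0.892 -0.709 -3.305
endloop
endfacet
facet normal 0.652 -0.015 0.758
outer loop
vertex 1.085 -1.194 -3.481
vertex 0.892 -0.709 -3.305
vertex 0.14 -1.55 -2.675
endloop
endfacet

endsolid


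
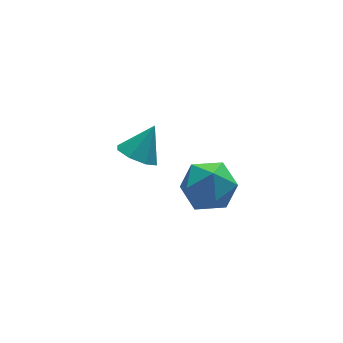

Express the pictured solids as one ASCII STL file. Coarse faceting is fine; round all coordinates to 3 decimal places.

solid 
facet normal -0.582 -0.246 -0.775
outer loop
vertex -2.986 0.639 -1.135
vertex -3.669 0.783 -0.668
vertex -3.189 1.248 -1.176
endloop
endfacet
facet normal 0.936 0.299 -0.186
outer loop
vertex -2.986 0.639 -1.135
vertex -3.189 1.248 -1.176
vertex -2.831 1.137 0.448
endloop
endfacet
facet normal -0.581 -0.247 -0.775
outer loop
vertex -3.189 1.248 -1.176
vertex -3.669 0.783 -0.668
vertex -3.673 1.584 -0.92
endloop
endfacet
facet normal 0.546 0.835 -0.063
outer loop
vertex -3.189 1.248 -1.176
vertex -3.673 1.584 -0.92
vertex -2.831 1.137 0.448
endloop
endfacet
facet normal -0.582 -0.247 -0.775
outer loop
vertex -3.673 1.584 -0.92
vertex -3.669 0.783 -0.668
vertex -4.155 1.451 -0.516
endloop
endfacet
facet normal -0.001 0.950 0.311
outer loop
vertex -3.673 1.584 -0.92
vertex -4.155 1.451 -0.516
vertex -2.831 1.137 0.448
endloop
endfacet
facet normal -0.582 -0.247 -0.775
outer loop
vertex -4.155 1.451 -0.516
vertex -3.669 0.783 -0.668
vertex -4.352 0.926 -0.201
endloop
endfacet
facet normal -0.387 0.577 0.719
outer loop
vertex -4.155 1.451 -0.516
vertex -4.352 0.926 -0.201
vertex -2.831 1.137 0.448
endloop
endfacet
facet normal -0.582 -0.246 -0.775
outer loop
vertex -4.352 0.926 -0.201
vertex -3.669 0.783 -0.668
vertex -4.149 0.317 -0.16
endloop
endfacet
facet normal -0.384 -0.066 0.921
outer loop
vertex -4.352 0.926 -0.201
vertex -4.149 0.317 -0.16
vertex -2.831 1.137 0.448
endloop
endfacet
facet normal -0.581 -0.247 -0.775
outer loop
vertex -4.149 0.317 -0.16
vertex -3.669 0.783 -0.668
vertex -3.665 -0.019 -0.416
endloop
endfacet
facet normal 0.005 -0.601 0.799
outer loop
vertex -4.149 0.317 -0.16
vertex -3.665 -0.019 -0.416
vertex -2.831 1.137 0.448
endloop
endfacet
facet normal -0.581 -0.247 -0.775
outer loop
vertex -3.665 -0.019 -0.416
vertex -3.669 0.783 -0.668
vertex -3.183 0.115 -0.82
endloop
endfacet
facet normal 0.554 -0.716 0.424
outer loop
vertex -3.665 -0.019 -0.416
vertex -3.183 0.115 -0.82
vertex -2.831 1.137 0.448
endloop
endfacet
facet normal -0.582 -0.247 -0.775
outer loop
vertex -3.183 0.115 -0.82
vertex -3.669 0.783 -0.668
vertex -2.986 0.639 -1.135
endloop
endfacet
facet normal 0.939 -0.343 0.016
outer loop
vertex -3.183 0.115 -0.82
vertex -2.986 0.639 -1.135
vertex -2.831 1.137 0.448
endloop
endfacet
facet normal -0.432 -0.601 0.673
outer loop
vertex -3.57 -3.439 1.548
vertex -2.857 -4.23 1.299
vertex -2.624 -3.512 2.09
endloop
endfacet
facet normal -0.491 0.083 0.867
outer loop
vertex -3.57 -3.439 1.548
vertex -2.624 -3.512 2.09
vertex -3.003 -2.534 1.782
endloop
endfacet
facet normal -0.833 0.432 0.347
outer loop
vertex -3.57 -3.439 1.548
vertex -3.003 -2.534 1.782
vertex -3.471 -2.647 0.8
endloop
endfacet
facet normal -0.985 -0.037 -0.169
outer loop
vertex -3.57 -3.439 1.548
vertex -3.471 -2.647 0.8
vertex -3.381 -3.695 0.502
endloop
endfacet
facet normal -0.737 -0.675 0.032
outer loop
vertex -3.57 -3.439 1.548
vertex -3.381 -3.695 0.502
vertex -2.857 -4.23 1.299
endloop
endfacet
facet normal 0.167 0.354 0.920
outer loop
vertex -3.003 -2.534 1.782
vertex -2.624 -3.512 2.09
vertex -1.939 -2.765 1.678
endloop
endfacet
facet normal 0.262 -0.752 0.605
outer loop
vertex -2.624 -3.512 2.09
vertex -2.857 -4.23 1.299
vertex -1.849 -3.813 1.38
endloop
endfacet
facet normal -0.231 -0.871 -0.433
outer loop
vertex -2.857 -4.23 1.299
vertex -3.381 -3.695 0.502
vertex -2.317 -3.926 0.398
endloop
endfacet
facet normal -0.632 0.161 -0.758
outer loop
vertex -3.381 -3.695 0.502
vertex -3.471 -2.647 0.8
vertex -2.696 -2.948 0.09
endloop
endfacet
facet normal -0.386 0.919 0.078
outer loop
vertex -3.471 -2.647 0.8
vertex -3.003 -2.534 1.782
vertex -2.463 -2.23 0.881
endloop
endfacet
facet normal 0.985 0.037 0.169
outer loop
vertex -1.75 -3.021 0.632
vertex -1.939 -2.765 1.678
vertex -1.849 -3.813 1.38
endloop
endfacet
facet normal 0.833 -0.432 -0.347
outer loop
vertex -1.75 -3.021 0.632
vertex -1.849 -3.813 1.38
vertex -2.317 -3.926 0.398
endloop
endfacet
facet normal 0.491 -0.083 -0.867
outer loop
vertex -1.75 -3.021 0.632
vertex -2.317 -3.926 0.398
vertex -2.696 -2.948 0.09
endloop
endfacet
facet normal 0.432 0.601 -0.673
outer loop
vertex -1.75 -3.021 0.632
vertex -2.696 -2.948 0.09
vertex -2.463 -2.23 0.881
endloop
endfacet
facet normal 0.737 0.675 -0.032
outer loop
vertex -1.75 -3.021 0.632
vertex -2.463 -2.23 0.881
vertex -1.939 -2.765 1.678
endloop
endfacet
facet normal 0.632 -0.161 0.758
outer loop
vertex -1.849 -3.813 1.38
vertex -1.939 -2.765 1.678
vertex -2.624 -3.512 2.09
endloop
endfacet
facet normal 0.386 -0.919 -0.078
outer loop
vertex -2.317 -3.926 0.398
vertex -1.849 -3.813 1.38
vertex -2.857 -4.23 1.299
endloop
endfacet
facet normal -0.167 -0.354 -0.920
outer loop
vertex -2.696 -2.948 0.09
vertex -2.317 -3.926 0.398
vertex -3.381 -3.695 0.502
endloop
endfacet
facet normal -0.262 0.752 -0.605
outer loop
vertex -2.463 -2.23 0.881
vertex -2.696 -2.948 0.09
vertex -3.471 -2.647 0.8
endloop
endfacet
facet normal 0.231 0.871 0.433
outer loop
vertex -1.939 -2.765 1.678
vertex -2.463 -2.23 0.881
vertex -3.003 -2.534 1.782
endloop
endfacet

endsolid


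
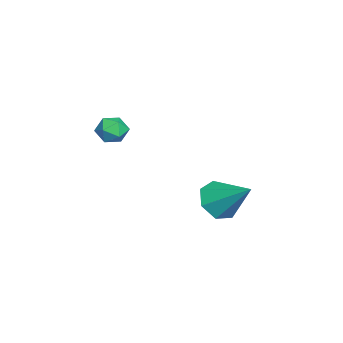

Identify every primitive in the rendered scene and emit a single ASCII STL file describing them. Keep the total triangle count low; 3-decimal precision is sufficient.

solid 
facet normal -0.432 -0.671 -0.603
outer loop
vertex 1.938 0.608 -1.402
vertex 1.146 1.209 -1.504
vertex 1.977 1.173 -2.059
endloop
endfacet
facet normal 0.999 -0.042 0.023
outer loop
vertex 1.938 0.608 -1.402
vertex 1.977 1.173 -2.059
vertex 1.994 2.531 -0.316
endloop
endfacet
facet normal -0.432 -0.671 -0.603
outer loop
vertex 1.977 1.173 -2.059
vertex 1.146 1.209 -1.504
vertex 1.39 1.766 -2.298
endloop
endfacet
facet normal 0.722 0.542 -0.429
outer loop
vertex 1.977 1.173 -2.059
vertex 1.39 1.766 -2.298
vertex 1.994 2.531 -0.316
endloop
endfacet
facet normal -0.431 -0.671 -0.603
outer loop
vertex 1.39 1.766 -2.298
vertex 1.146 1.209 -1.504
vertex 0.619 1.939 -1.94
endloop
endfacet
facet normal 0.037 0.928 -0.370
outer loop
vertex 1.39 1.766 -2.298
vertex 0.619 1.939 -1.94
vertex 1.994 2.531 -0.316
endloop
endfacet
facet normal -0.430 -0.671 -0.604
outer loop
vertex 0.619 1.939 -1.94
vertex 1.146 1.209 -1.504
vertex 0.244 1.562 -1.254
endloop
endfacet
facet normal -0.542 0.826 0.158
outer loop
vertex 0.619 1.939 -1.94
vertex 0.244 1.562 -1.254
vertex 1.994 2.531 -0.316
endloop
endfacet
facet normal -0.430 -0.672 -0.603
outer loop
vertex 0.244 1.562 -1.254
vertex 1.146 1.209 -1.504
vertex 0.548 0.92 -0.756
endloop
endfacet
facet normal -0.577 0.312 0.755
outer loop
vertex 0.244 1.562 -1.254
vertex 0.548 0.92 -0.756
vertex 1.994 2.531 -0.316
endloop
endfacet
facet normal -0.431 -0.671 -0.604
outer loop
vertex 0.548 0.92 -0.756
vertex 1.146 1.209 -1.504
vertex 1.302 0.495 -0.822
endloop
endfacet
facet normal -0.043 -0.227 0.973
outer loop
vertex 0.548 0.92 -0.756
vertex 1.302 0.495 -0.822
vertex 1.994 2.531 -0.316
endloop
endfacet
facet normal -0.431 -0.671 -0.604
outer loop
vertex 1.302 0.495 -0.822
vertex 1.146 1.209 -1.504
vertex 1.938 0.608 -1.402
endloop
endfacet
facet normal 0.658 -0.385 0.647
outer loop
vertex 1.302 0.495 -0.822
vertex 1.938 0.608 -1.402
vertex 1.994 2.531 -0.316
endloop
endfacet
facet normal -0.172 0.104 0.980
outer loop
vertex 4.053 -2.241 4.076
vertex 3.372 -2.314 3.964
vertex 3.764 -2.872 4.092
endloop
endfacet
facet normal 0.467 -0.192 0.863
outer loop
vertex 4.053 -2.241 4.076
vertex 3.764 -2.872 4.092
vertex 4.377 -2.779 3.781
endloop
endfacet
facet normal 0.848 0.257 0.463
outer loop
vertex 4.053 -2.241 4.076
vertex 4.377 -2.779 3.781
vertex 4.365 -2.164 3.461
endloop
endfacet
facet normal 0.445 0.832 0.330
outer loop
vertex 4.053 -2.241 4.076
vertex 4.365 -2.164 3.461
vertex 3.743 -1.876 3.574
endloop
endfacet
facet normal -0.186 0.737 0.650
outer loop
vertex 4.053 -2.241 4.076
vertex 3.743 -1.876 3.574
vertex 3.372 -2.314 3.964
endloop
endfacet
facet normal 0.368 -0.791 0.488
outer loop
vertex 4.377 -2.779 3.781
vertex 3.764 -2.872 4.092
vertex 3.897 -3.184 3.486
endloop
endfacet
facet normal -0.667 -0.313 0.676
outer loop
vertex 3.764 -2.872 4.092
vertex 3.372 -2.314 3.964
vertex 3.275 -2.896 3.599
endloop
endfacet
facet normal -0.688 0.711 0.144
outer loop
vertex 3.372 -2.314 3.964
vertex 3.743 -1.876 3.574
vertex 3.263 -2.281 3.279
endloop
endfacet
facet normal 0.333 0.866 -0.373
outer loop
vertex 3.743 -1.876 3.574
vertex 4.365 -2.164 3.461
vertex 3.876 -2.188 2.968
endloop
endfacet
facet normal 0.985 -0.064 -0.160
outer loop
vertex 4.365 -2.164 3.461
vertex 4.377 -2.779 3.781
vertex 4.268 -2.746 3.096
endloop
endfacet
facet normal -0.445 -0.832 -0.330
outer loop
vertex 3.587 -2.819 2.984
vertex 3.897 -3.184 3.486
vertex 3.275 -2.896 3.599
endloop
endfacet
facet normal -0.848 -0.257 -0.463
outer loop
vertex 3.587 -2.819 2.984
vertex 3.275 -2.896 3.599
vertex 3.263 -2.281 3.279
endloop
endfacet
facet normal -0.467 0.192 -0.863
outer loop
vertex 3.587 -2.819 2.984
vertex 3.263 -2.281 3.279
vertex 3.876 -2.188 2.968
endloop
endfacet
facet normal 0.172 -0.104 -0.980
outer loop
vertex 3.587 -2.819 2.984
vertex 3.876 -2.188 2.968
vertex 4.268 -2.746 3.096
endloop
endfacet
facet normal 0.186 -0.737 -0.650
outer loop
vertex 3.587 -2.819 2.984
vertex 4.268 -2.746 3.096
vertex 3.897 -3.184 3.486
endloop
endfacet
facet normal -0.333 -0.866 0.373
outer loop
vertex 3.275 -2.896 3.599
vertex 3.897 -3.184 3.486
vertex 3.764 -2.872 4.092
endloop
endfacet
facet normal -0.985 0.064 0.160
outer loop
vertex 3.263 -2.281 3.279
vertex 3.275 -2.896 3.599
vertex 3.372 -2.314 3.964
endloop
endfacet
facet normal -0.368 0.791 -0.488
outer loop
vertex 3.876 -2.188 2.968
vertex 3.263 -2.281 3.279
vertex 3.743 -1.876 3.574
endloop
endfacet
facet normal 0.667 0.313 -0.676
outer loop
vertex 4.268 -2.746 3.096
vertex 3.876 -2.188 2.968
vertex 4.365 -2.164 3.461
endloop
endfacet
facet normal 0.688 -0.711 -0.144
outer loop
vertex 3.897 -3.184 3.486
vertex 4.268 -2.746 3.096
vertex 4.377 -2.779 3.781
endloop
endfacet

endsolid


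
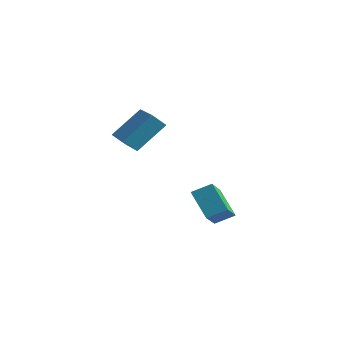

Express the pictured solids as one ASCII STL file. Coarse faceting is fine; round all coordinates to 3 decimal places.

solid 
facet normal -0.471 -0.515 0.716
outer loop
vertex -2.001 -0.323 2.7
vertex -3.514 0.666 2.416
vertex -2.638 -1.7 1.292
endloop
endfacet
facet normal 0.827 -0.541 0.155
outer loop
vertex -2.186 -1.206 0.604
vertex -2.001 -0.323 2.7
vertex -2.638 -1.7 1.292
endloop
endfacet
facet normal -0.471 -0.515 0.716
outer loop
vertex -2.638 -1.7 1.292
vertex -3.514 0.666 2.416
vertex -4.151 -0.711 1.008
endloop
endfacet
facet normal -0.307 -0.666 -0.680
outer loop
vertex -4.151 -0.711 1.008
vertex -2.186 -1.206 0.604
vertex -2.638 -1.7 1.292
endloop
endfacet
facet normal 0.307 0.666 0.680
outer loop
vertex -2.001 -0.323 2.7
vertex -3.062 1.16 1.728
vertex -3.514 0.666 2.416
endloop
endfacet
facet normal 0.827 -0.541 0.155
outer loop
vertex -1.549 0.171 2.012
vertex -2.001 -0.323 2.7
vertex -2.186 -1.206 0.604
endloop
endfacet
facet normal 0.307 0.666 0.680
outer loop
vertex -1.549 0.171 2.012
vertex -3.062 1.16 1.728
vertex -2.001 -0.323 2.7
endloop
endfacet
facet normal -0.827 0.541 -0.155
outer loop
vertex -3.514 0.666 2.416
vertex -3.062 1.16 1.728
vertex -4.151 -0.711 1.008
endloop
endfacet
facet normal -0.307 -0.666 -0.680
outer loop
vertex -3.699 -0.217 0.32
vertex -2.186 -1.206 0.604
vertex -4.151 -0.711 1.008
endloop
endfacet
facet normal -0.827 0.541 -0.155
outer loop
vertex -4.151 -0.711 1.008
vertex -3.062 1.16 1.728
vertex -3.699 -0.217 0.32
endloop
endfacet
facet normal 0.471 0.515 -0.716
outer loop
vertex -3.699 -0.217 0.32
vertex -1.549 0.171 2.012
vertex -2.186 -1.206 0.604
endloop
endfacet
facet normal 0.471 0.515 -0.716
outer loop
vertex -3.062 1.16 1.728
vertex -1.549 0.171 2.012
vertex -3.699 -0.217 0.32
endloop
endfacet
facet normal -0.690 0.223 0.689
outer loop
vertex 1.764 -2.246 -0.629
vertex 2.465 -1.584 -0.142
vertex 1.15 -0.799 -1.713
endloop
endfacet
facet normal -0.649 -0.613 -0.451
outer loop
vertex 2.315 -1.176 -2.878
vertex 1.764 -2.246 -0.629
vertex 1.15 -0.799 -1.713
endloop
endfacet
facet normal -0.690 0.223 0.689
outer loop
vertex 1.15 -0.799 -1.713
vertex 2.465 -1.584 -0.142
vertex 1.85 -0.137 -1.227
endloop
endfacet
facet normal -0.322 0.758 -0.568
outer loop
vertex 1.85 -0.137 -1.227
vertex 2.315 -1.176 -2.878
vertex 1.15 -0.799 -1.713
endloop
endfacet
facet normal 0.322 -0.758 0.567
outer loop
vertex 1.764 -2.246 -0.629
vertex 3.63 -1.961 -1.307
vertex 2.465 -1.584 -0.142
endloop
endfacet
facet normal -0.648 -0.614 -0.451
outer loop
vertex 2.93 -2.623 -1.793
vertex 1.764 -2.246 -0.629
vertex 2.315 -1.176 -2.878
endloop
endfacet
facet normal 0.322 -0.757 0.568
outer loop
vertex 2.93 -2.623 -1.793
vertex 3.63 -1.961 -1.307
vertex 1.764 -2.246 -0.629
endloop
endfacet
facet normal 0.649 0.613 0.450
outer loop
vertex 2.465 -1.584 -0.142
vertex 3.63 -1.961 -1.307
vertex 1.85 -0.137 -1.227
endloop
endfacet
facet normal -0.322 0.758 -0.568
outer loop
vertex 3.016 -0.514 -2.391
vertex 2.315 -1.176 -2.878
vertex 1.85 -0.137 -1.227
endloop
endfacet
facet normal 0.649 0.613 0.451
outer loop
vertex 1.85 -0.137 -1.227
vertex 3.63 -1.961 -1.307
vertex 3.016 -0.514 -2.391
endloop
endfacet
facet normal 0.690 -0.223 -0.689
outer loop
vertex 3.016 -0.514 -2.391
vertex 2.93 -2.623 -1.793
vertex 2.315 -1.176 -2.878
endloop
endfacet
facet normal 0.690 -0.223 -0.689
outer loop
vertex 3.63 -1.961 -1.307
vertex 2.93 -2.623 -1.793
vertex 3.016 -0.514 -2.391
endloop
endfacet

endsolid


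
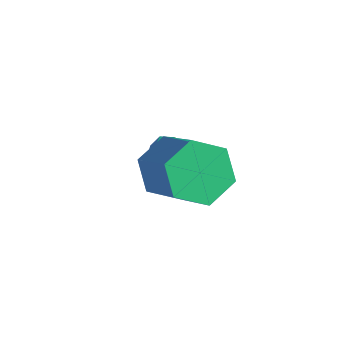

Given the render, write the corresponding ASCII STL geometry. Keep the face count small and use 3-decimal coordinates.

solid 
facet normal -0.221 0.883 -0.413
outer loop
vertex -3.043 4.686 -1.657
vertex -3.419 4.431 -2.001
vertex -3.444 4.667 -1.483
endloop
endfacet
facet normal 0.391 0.116 0.913
outer loop
vertex -3.043 4.686 -1.657
vertex -3.444 4.667 -1.483
vertex -3.121 3.229 -1.439
endloop
endfacet
facet normal -0.218 0.884 -0.413
outer loop
vertex -3.444 4.667 -1.483
vertex -3.419 4.431 -2.001
vertex -3.829 4.511 -1.614
endloop
endfacet
facet normal -0.307 -0.040 0.951
outer loop
vertex -3.444 4.667 -1.483
vertex -3.829 4.511 -1.614
vertex -3.121 3.229 -1.439
endloop
endfacet
facet normal -0.219 0.883 -0.415
outer loop
vertex -3.829 4.511 -1.614
vertex -3.419 4.431 -2.001
vertex -3.975 4.307 -1.971
endloop
endfacet
facet normal -0.775 -0.357 0.521
outer loop
vertex -3.829 4.511 -1.614
vertex -3.975 4.307 -1.971
vertex -3.121 3.229 -1.439
endloop
endfacet
facet normal -0.219 0.883 -0.414
outer loop
vertex -3.975 4.307 -1.971
vertex -3.419 4.431 -2.001
vertex -3.795 4.176 -2.346
endloop
endfacet
facet normal -0.745 -0.654 -0.129
outer loop
vertex -3.975 4.307 -1.971
vertex -3.795 4.176 -2.346
vertex -3.121 3.229 -1.439
endloop
endfacet
facet normal -0.219 0.883 -0.415
outer loop
vertex -3.795 4.176 -2.346
vertex -3.419 4.431 -2.001
vertex -3.394 4.194 -2.519
endloop
endfacet
facet normal -0.231 -0.754 -0.615
outer loop
vertex -3.795 4.176 -2.346
vertex -3.394 4.194 -2.519
vertex -3.121 3.229 -1.439
endloop
endfacet
facet normal -0.220 0.883 -0.415
outer loop
vertex -3.394 4.194 -2.519
vertex -3.419 4.431 -2.001
vertex -3.009 4.351 -2.389
endloop
endfacet
facet normal 0.464 -0.599 -0.652
outer loop
vertex -3.394 4.194 -2.519
vertex -3.009 4.351 -2.389
vertex -3.121 3.229 -1.439
endloop
endfacet
facet normal -0.219 0.884 -0.413
outer loop
vertex -3.009 4.351 -2.389
vertex -3.419 4.431 -2.001
vertex -2.863 4.554 -2.032
endloop
endfacet
facet normal 0.934 -0.281 -0.222
outer loop
vertex -3.009 4.351 -2.389
vertex -2.863 4.554 -2.032
vertex -3.121 3.229 -1.439
endloop
endfacet
facet normal -0.218 0.883 -0.416
outer loop
vertex -2.863 4.554 -2.032
vertex -3.419 4.431 -2.001
vertex -3.043 4.686 -1.657
endloop
endfacet
facet normal 0.904 0.016 0.428
outer loop
vertex -2.863 4.554 -2.032
vertex -3.043 4.686 -1.657
vertex -3.121 3.229 -1.439
endloop
endfacet
facet normal -0.703 0.269 -0.658
outer loop
vertex -1.485 2.788 -1.136
vertex -2.029 3.058 -0.445
vertex -1.442 3.654 -0.828
endloop
endfacet
facet normal 0.710 0.204 -0.674
outer loop
vertex -1.485 2.788 -1.136
vertex -1.442 3.654 -0.828
vertex -0.087 2.251 0.174
endloop
endfacet
facet normal 0.710 0.204 -0.674
outer loop
vertex -0.087 2.251 0.174
vertex -1.442 3.654 -0.828
vertex -0.043 3.117 0.482
endloop
endfacet
facet normal 0.702 -0.270 0.659
outer loop
vertex -0.087 2.251 0.174
vertex -0.043 3.117 0.482
vertex -0.631 2.522 0.865
endloop
endfacet
facet normal -0.703 0.269 -0.658
outer loop
vertex -1.442 3.654 -0.828
vertex -2.029 3.058 -0.445
vertex -1.986 3.924 -0.137
endloop
endfacet
facet normal 0.396 0.917 -0.047
outer loop
vertex -1.442 3.654 -0.828
vertex -1.986 3.924 -0.137
vertex -0.043 3.117 0.482
endloop
endfacet
facet normal 0.396 0.917 -0.047
outer loop
vertex -0.043 3.117 0.482
vertex -1.986 3.924 -0.137
vertex -0.587 3.387 1.173
endloop
endfacet
facet normal 0.702 -0.270 0.659
outer loop
vertex -0.043 3.117 0.482
vertex -0.587 3.387 1.173
vertex -0.631 2.522 0.865
endloop
endfacet
facet normal -0.703 0.269 -0.659
outer loop
vertex -1.986 3.924 -0.137
vertex -2.029 3.058 -0.445
vertex -2.573 3.329 0.246
endloop
endfacet
facet normal -0.314 0.713 0.627
outer loop
vertex -1.986 3.924 -0.137
vertex -2.573 3.329 0.246
vertex -0.587 3.387 1.173
endloop
endfacet
facet normal -0.313 0.713 0.627
outer loop
vertex -0.587 3.387 1.173
vertex -2.573 3.329 0.246
vertex -1.175 2.792 1.556
endloop
endfacet
facet normal 0.702 -0.270 0.659
outer loop
vertex -0.587 3.387 1.173
vertex -1.175 2.792 1.556
vertex -0.631 2.522 0.865
endloop
endfacet
facet normal -0.702 0.270 -0.659
outer loop
vertex -2.573 3.329 0.246
vertex -2.029 3.058 -0.445
vertex -2.617 2.463 -0.062
endloop
endfacet
facet normal -0.710 -0.204 0.674
outer loop
vertex -2.573 3.329 0.246
vertex -2.617 2.463 -0.062
vertex -1.175 2.792 1.556
endloop
endfacet
facet normal -0.710 -0.205 0.674
outer loop
vertex -1.175 2.792 1.556
vertex -2.617 2.463 -0.062
vertex -1.218 1.926 1.248
endloop
endfacet
facet normal 0.703 -0.269 0.658
outer loop
vertex -1.175 2.792 1.556
vertex -1.218 1.926 1.248
vertex -0.631 2.522 0.865
endloop
endfacet
facet normal -0.702 0.270 -0.659
outer loop
vertex -2.617 2.463 -0.062
vertex -2.029 3.058 -0.445
vertex -2.073 2.193 -0.753
endloop
endfacet
facet normal -0.396 -0.917 0.047
outer loop
vertex -2.617 2.463 -0.062
vertex -2.073 2.193 -0.753
vertex -1.218 1.926 1.248
endloop
endfacet
facet normal -0.396 -0.917 0.047
outer loop
vertex -1.218 1.926 1.248
vertex -2.073 2.193 -0.753
vertex -0.674 1.656 0.557
endloop
endfacet
facet normal 0.703 -0.269 0.658
outer loop
vertex -1.218 1.926 1.248
vertex -0.674 1.656 0.557
vertex -0.631 2.522 0.865
endloop
endfacet
facet normal -0.702 0.270 -0.659
outer loop
vertex -2.073 2.193 -0.753
vertex -2.029 3.058 -0.445
vertex -1.485 2.788 -1.136
endloop
endfacet
facet normal 0.313 -0.713 -0.627
outer loop
vertex -2.073 2.193 -0.753
vertex -1.485 2.788 -1.136
vertex -0.674 1.656 0.557
endloop
endfacet
facet normal 0.314 -0.713 -0.627
outer loop
vertex -0.674 1.656 0.557
vertex -1.485 2.788 -1.136
vertex -0.087 2.251 0.174
endloop
endfacet
facet normal 0.703 -0.269 0.659
outer loop
vertex -0.674 1.656 0.557
vertex -0.087 2.251 0.174
vertex -0.631 2.522 0.865
endloop
endfacet

endsolid
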